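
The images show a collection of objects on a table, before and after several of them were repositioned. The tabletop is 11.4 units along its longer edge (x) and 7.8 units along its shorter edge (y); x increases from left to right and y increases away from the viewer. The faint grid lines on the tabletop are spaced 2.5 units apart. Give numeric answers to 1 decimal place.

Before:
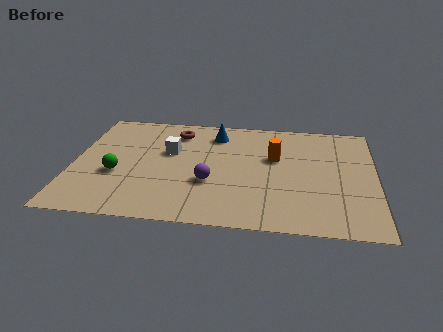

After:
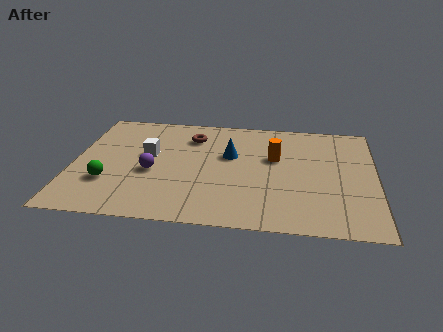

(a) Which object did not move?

the orange cylinder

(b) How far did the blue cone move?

1.6

From (5.3, 6.3) to (5.9, 4.8), the blue cone covered √(0.6² + 1.5²) ≈ 1.6 units.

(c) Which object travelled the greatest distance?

the purple sphere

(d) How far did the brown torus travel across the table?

0.7

The brown torus was near (3.8, 6.3) before and (4.4, 6.0) after, so it travelled √(0.6² + 0.3²) ≈ 0.7 units.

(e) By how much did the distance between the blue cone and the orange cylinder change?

-1.0

Before: roughly 2.7 units apart; after: 1.7. That's 1.0 units closer together.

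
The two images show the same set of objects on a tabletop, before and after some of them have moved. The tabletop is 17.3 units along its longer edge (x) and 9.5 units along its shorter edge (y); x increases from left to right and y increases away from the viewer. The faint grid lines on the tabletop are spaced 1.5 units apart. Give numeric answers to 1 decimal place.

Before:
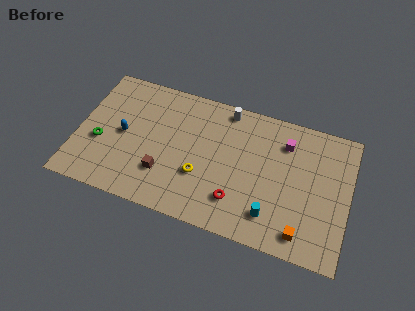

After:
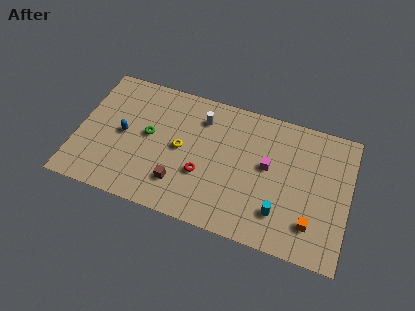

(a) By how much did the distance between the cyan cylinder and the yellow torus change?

+2.2

They were about 4.8 units apart before and 7.0 after — 2.2 units further apart.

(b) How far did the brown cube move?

1.1

From (5.7, 2.7) to (6.7, 2.3), the brown cube covered √(1.0² + 0.4²) ≈ 1.1 units.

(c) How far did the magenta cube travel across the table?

2.2

The magenta cube moved from about (13.1, 7.3) to (12.1, 5.3), a distance of √(1.0² + 2.0²) ≈ 2.2.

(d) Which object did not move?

the blue capsule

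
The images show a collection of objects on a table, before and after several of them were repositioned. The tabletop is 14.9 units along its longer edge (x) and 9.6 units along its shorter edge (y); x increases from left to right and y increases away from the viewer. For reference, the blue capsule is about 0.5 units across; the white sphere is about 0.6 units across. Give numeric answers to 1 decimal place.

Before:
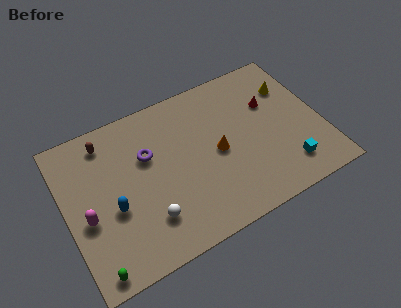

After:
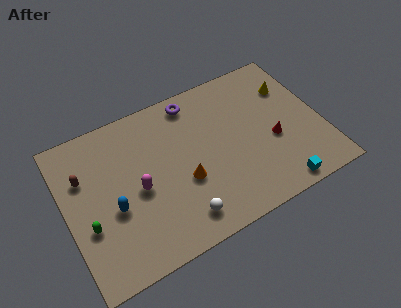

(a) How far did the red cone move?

2.4

The red cone moved from about (12.2, 6.3) to (12.0, 3.9), a distance of √(0.2² + 2.4²) ≈ 2.4.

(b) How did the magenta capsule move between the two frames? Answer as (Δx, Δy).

(3.0, 0.4)

The magenta capsule was at about (1.1, 4.0) and moved to about (4.1, 4.4).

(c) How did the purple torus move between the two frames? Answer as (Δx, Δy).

(3.0, 2.2)

The purple torus started near (4.9, 6.2) and ended near (7.9, 8.4).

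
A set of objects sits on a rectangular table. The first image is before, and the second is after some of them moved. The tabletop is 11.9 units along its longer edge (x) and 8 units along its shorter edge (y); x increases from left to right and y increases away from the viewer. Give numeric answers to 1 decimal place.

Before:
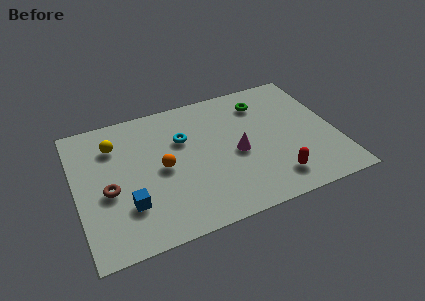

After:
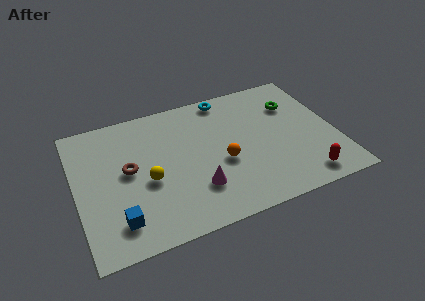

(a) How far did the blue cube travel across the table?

0.9

The blue cube moved from about (2.2, 2.3) to (1.7, 1.6), a distance of √(0.5² + 0.7²) ≈ 0.9.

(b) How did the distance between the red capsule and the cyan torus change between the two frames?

+1.4

Before: roughly 5.4 units apart; after: 6.8. That's 1.4 units further apart.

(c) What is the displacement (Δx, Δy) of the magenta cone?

(-2.0, -1.4)

The magenta cone started near (7.3, 3.6) and ended near (5.3, 2.2).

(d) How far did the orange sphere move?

2.8

The orange sphere moved from about (3.9, 3.9) to (6.6, 3.3), a distance of √(2.7² + 0.6²) ≈ 2.8.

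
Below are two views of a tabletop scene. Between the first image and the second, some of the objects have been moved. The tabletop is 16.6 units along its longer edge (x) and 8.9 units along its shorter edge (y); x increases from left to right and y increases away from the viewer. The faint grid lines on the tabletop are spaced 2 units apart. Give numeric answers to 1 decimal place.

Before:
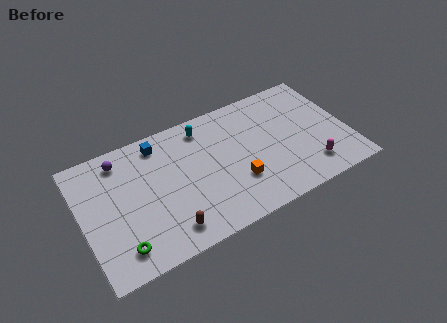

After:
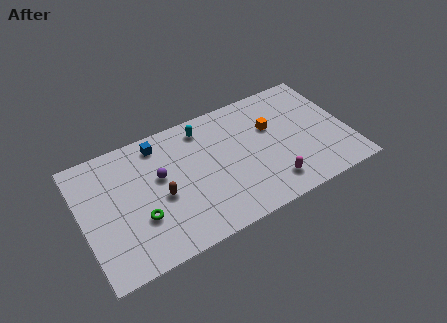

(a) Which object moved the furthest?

the orange cube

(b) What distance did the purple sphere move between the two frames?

3.1

The purple sphere moved from about (2.7, 7.5) to (4.9, 5.3), a distance of √(2.2² + 2.2²) ≈ 3.1.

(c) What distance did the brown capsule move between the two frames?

2.4

The brown capsule was near (4.9, 1.5) before and (4.8, 3.9) after, so it travelled √(0.1² + 2.4²) ≈ 2.4 units.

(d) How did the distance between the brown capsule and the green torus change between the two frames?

-1.2

The distance was about 2.9 in the first image and 1.7 in the second, so they moved 1.2 units closer together.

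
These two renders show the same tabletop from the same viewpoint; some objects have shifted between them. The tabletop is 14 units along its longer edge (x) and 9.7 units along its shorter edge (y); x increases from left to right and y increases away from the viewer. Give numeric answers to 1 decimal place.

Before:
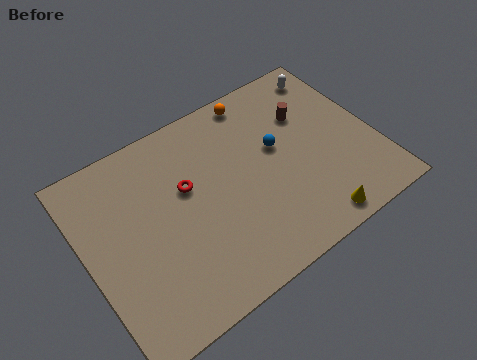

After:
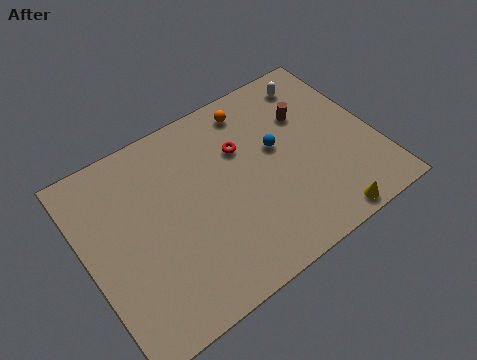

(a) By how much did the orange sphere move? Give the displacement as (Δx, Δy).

(-0.3, -0.4)

The orange sphere started near (9.0, 8.7) and ended near (8.7, 8.3).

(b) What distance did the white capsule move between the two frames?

0.8

The white capsule moved from about (12.7, 8.3) to (11.9, 8.2), a distance of √(0.8² + 0.1²) ≈ 0.8.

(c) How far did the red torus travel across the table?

2.9

The red torus was near (5.0, 5.9) before and (7.8, 6.5) after, so it travelled √(2.8² + 0.6²) ≈ 2.9 units.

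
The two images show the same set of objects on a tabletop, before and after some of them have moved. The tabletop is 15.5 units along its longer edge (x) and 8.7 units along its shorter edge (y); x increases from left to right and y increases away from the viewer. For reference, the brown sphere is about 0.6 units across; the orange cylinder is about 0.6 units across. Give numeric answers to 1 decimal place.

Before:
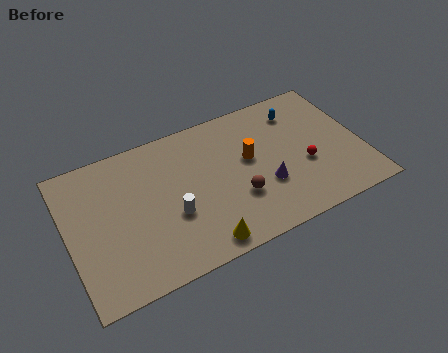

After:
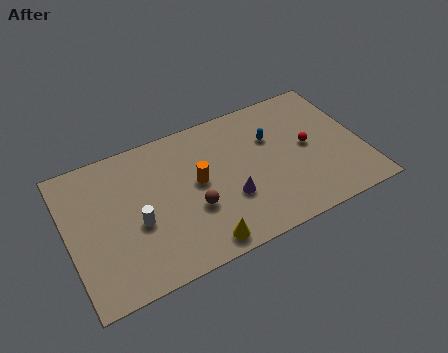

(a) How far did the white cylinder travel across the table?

1.8

The white cylinder was near (5.3, 3.3) before and (3.5, 3.6) after, so it travelled √(1.8² + 0.3²) ≈ 1.8 units.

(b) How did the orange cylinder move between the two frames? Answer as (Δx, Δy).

(-2.8, -0.3)

The orange cylinder started near (9.6, 5.0) and ended near (6.8, 4.7).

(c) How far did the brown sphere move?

2.3

The brown sphere moved from about (8.7, 2.9) to (6.4, 3.2), a distance of √(2.3² + 0.3²) ≈ 2.3.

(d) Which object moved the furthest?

the orange cylinder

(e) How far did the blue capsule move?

1.9

The blue capsule was near (12.5, 6.9) before and (10.9, 5.8) after, so it travelled √(1.6² + 1.1²) ≈ 1.9 units.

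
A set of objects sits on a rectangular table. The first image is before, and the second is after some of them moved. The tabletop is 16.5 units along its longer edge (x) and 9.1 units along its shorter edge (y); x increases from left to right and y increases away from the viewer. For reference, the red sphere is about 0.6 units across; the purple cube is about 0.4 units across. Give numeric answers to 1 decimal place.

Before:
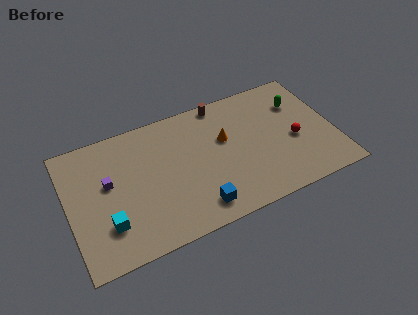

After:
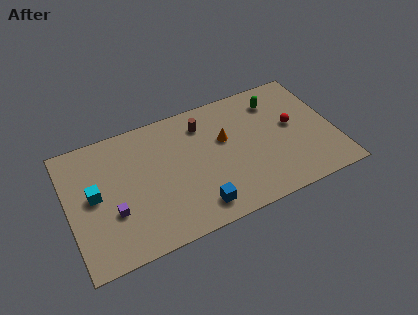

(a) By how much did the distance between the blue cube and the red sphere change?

+0.5

The distance was about 6.8 in the first image and 7.3 in the second, so they moved 0.5 units further apart.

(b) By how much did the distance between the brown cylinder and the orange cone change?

-0.7

The distance was about 2.7 in the first image and 2.0 in the second, so they moved 0.7 units closer together.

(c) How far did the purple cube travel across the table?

2.1

The purple cube moved from about (2.5, 5.3) to (2.6, 3.2), a distance of √(0.1² + 2.1²) ≈ 2.1.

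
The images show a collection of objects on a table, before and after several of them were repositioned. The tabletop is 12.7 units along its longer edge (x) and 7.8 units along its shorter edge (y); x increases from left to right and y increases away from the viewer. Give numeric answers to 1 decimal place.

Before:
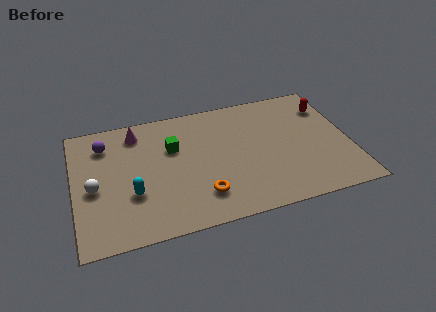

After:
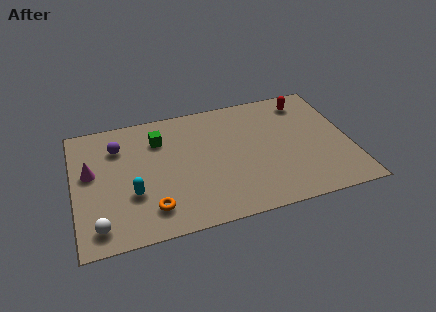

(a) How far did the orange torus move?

2.3

From (5.7, 1.8) to (3.4, 1.6), the orange torus covered √(2.3² + 0.2²) ≈ 2.3 units.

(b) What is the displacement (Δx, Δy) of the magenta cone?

(-2.2, -2.0)

The magenta cone was at about (3.0, 6.5) and moved to about (0.8, 4.5).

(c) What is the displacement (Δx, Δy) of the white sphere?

(0.1, -2.3)

The white sphere started near (0.9, 3.5) and ended near (1.0, 1.2).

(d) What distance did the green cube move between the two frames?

0.9

The green cube was near (4.6, 5.1) before and (4.0, 5.8) after, so it travelled √(0.6² + 0.7²) ≈ 0.9 units.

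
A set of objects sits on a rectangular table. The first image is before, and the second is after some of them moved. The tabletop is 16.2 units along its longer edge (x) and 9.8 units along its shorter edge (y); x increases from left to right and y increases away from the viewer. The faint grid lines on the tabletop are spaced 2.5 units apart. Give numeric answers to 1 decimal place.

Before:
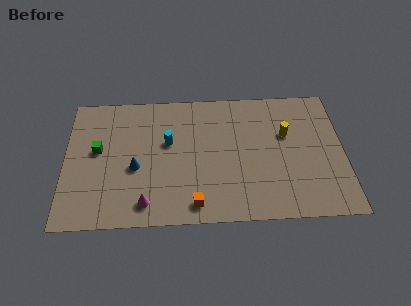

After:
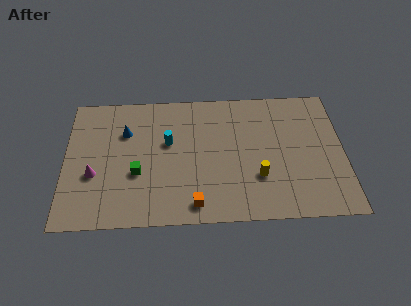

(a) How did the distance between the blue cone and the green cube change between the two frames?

+0.6

They were about 2.6 units apart before and 3.2 after — 0.6 units further apart.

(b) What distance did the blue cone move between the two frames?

2.8

The blue cone was near (4.1, 4.1) before and (3.5, 6.8) after, so it travelled √(0.6² + 2.7²) ≈ 2.8 units.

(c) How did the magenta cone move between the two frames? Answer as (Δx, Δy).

(-3.0, 2.2)

The magenta cone was at about (4.7, 1.5) and moved to about (1.7, 3.7).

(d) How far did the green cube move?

2.9

From (1.9, 5.5) to (4.2, 3.7), the green cube covered √(2.3² + 1.8²) ≈ 2.9 units.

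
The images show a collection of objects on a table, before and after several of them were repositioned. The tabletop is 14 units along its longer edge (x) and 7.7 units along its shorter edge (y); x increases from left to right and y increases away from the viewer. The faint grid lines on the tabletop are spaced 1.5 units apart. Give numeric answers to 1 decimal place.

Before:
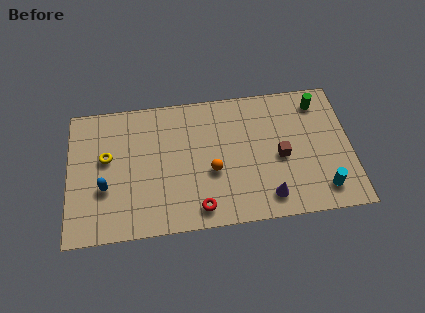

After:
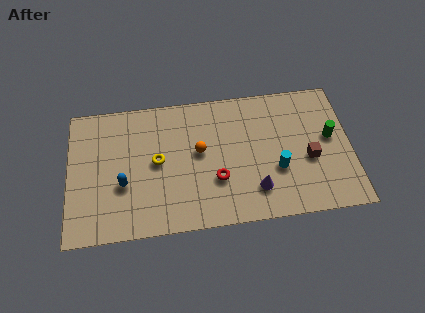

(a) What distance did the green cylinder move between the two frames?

2.2

The green cylinder moved from about (12.5, 6.4) to (13.0, 4.3), a distance of √(0.5² + 2.1²) ≈ 2.2.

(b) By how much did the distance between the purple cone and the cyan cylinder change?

-1.2

The distance was about 2.7 in the first image and 1.5 in the second, so they moved 1.2 units closer together.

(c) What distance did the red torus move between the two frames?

1.7

The red torus moved from about (6.4, 1.1) to (7.3, 2.6), a distance of √(0.9² + 1.5²) ≈ 1.7.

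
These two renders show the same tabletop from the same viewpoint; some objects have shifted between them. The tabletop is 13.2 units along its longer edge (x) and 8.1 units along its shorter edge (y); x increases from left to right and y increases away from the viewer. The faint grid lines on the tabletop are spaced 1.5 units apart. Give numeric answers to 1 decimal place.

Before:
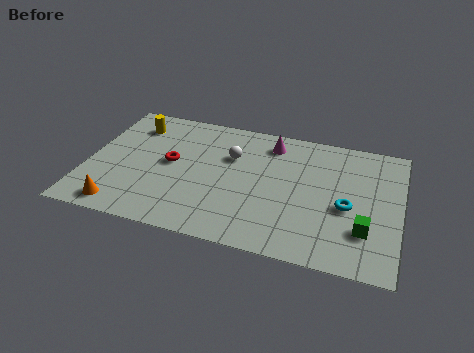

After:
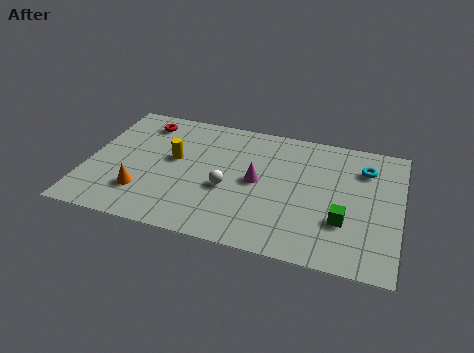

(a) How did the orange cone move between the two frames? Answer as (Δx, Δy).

(0.8, 1.1)

The orange cone started near (1.7, 1.0) and ended near (2.5, 2.1).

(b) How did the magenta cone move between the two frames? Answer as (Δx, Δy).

(-0.4, -2.6)

The magenta cone started near (7.6, 6.7) and ended near (7.2, 4.1).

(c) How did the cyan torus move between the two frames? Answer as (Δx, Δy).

(0.6, 2.6)

The cyan torus started near (11.0, 3.5) and ended near (11.6, 6.1).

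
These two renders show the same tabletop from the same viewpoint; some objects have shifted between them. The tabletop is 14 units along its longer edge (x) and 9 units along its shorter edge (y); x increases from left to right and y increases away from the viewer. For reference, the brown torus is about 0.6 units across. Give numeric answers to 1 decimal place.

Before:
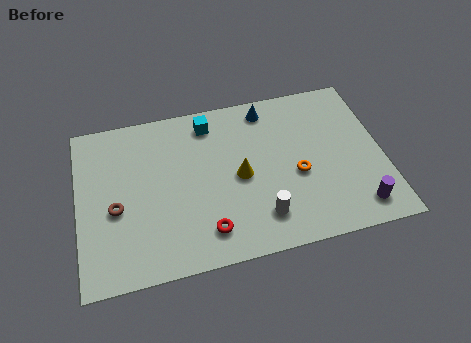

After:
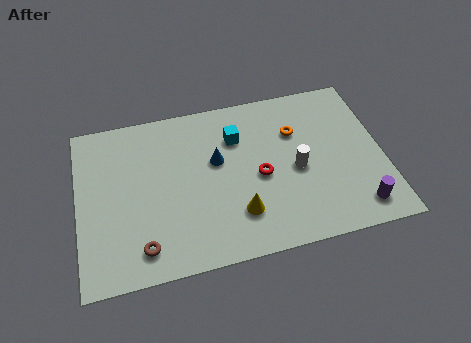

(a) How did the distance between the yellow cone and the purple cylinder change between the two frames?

-0.5

The distance was about 6.0 in the first image and 5.5 in the second, so they moved 0.5 units closer together.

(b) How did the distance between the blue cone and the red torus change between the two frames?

-4.6

Before: roughly 6.9 units apart; after: 2.3. That's 4.6 units closer together.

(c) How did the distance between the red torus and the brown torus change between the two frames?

+1.6

The distance was about 4.5 in the first image and 6.1 in the second, so they moved 1.6 units further apart.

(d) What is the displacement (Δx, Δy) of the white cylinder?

(1.8, 2.2)

The white cylinder was at about (8.2, 1.9) and moved to about (10.0, 4.1).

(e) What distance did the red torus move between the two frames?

3.5

The red torus moved from about (5.7, 1.7) to (8.3, 4.1), a distance of √(2.6² + 2.4²) ≈ 3.5.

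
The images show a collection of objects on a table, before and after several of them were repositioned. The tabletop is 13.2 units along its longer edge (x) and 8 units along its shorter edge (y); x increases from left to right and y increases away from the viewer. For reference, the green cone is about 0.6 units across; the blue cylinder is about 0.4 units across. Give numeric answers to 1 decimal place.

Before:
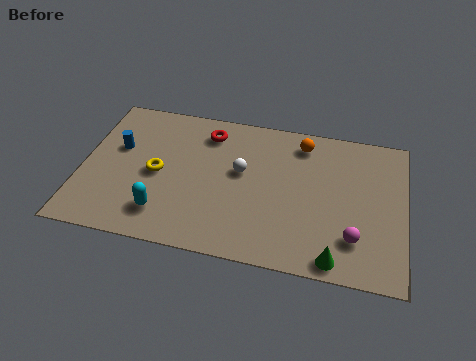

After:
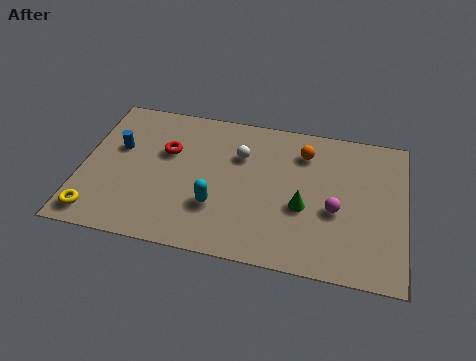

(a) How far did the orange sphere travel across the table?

0.5

The orange sphere moved from about (8.9, 6.7) to (9.0, 6.2), a distance of √(0.1² + 0.5²) ≈ 0.5.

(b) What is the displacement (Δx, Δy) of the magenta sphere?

(-0.8, 1.3)

From the two frames, the magenta sphere sits at roughly (11.2, 2.0) before and (10.4, 3.3) after.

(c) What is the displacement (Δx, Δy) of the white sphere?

(-0.1, 0.9)

The white sphere was at about (6.5, 4.6) and moved to about (6.4, 5.5).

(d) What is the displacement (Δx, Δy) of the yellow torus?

(-2.3, -2.7)

From the two frames, the yellow torus sits at roughly (3.1, 3.8) before and (0.8, 1.1) after.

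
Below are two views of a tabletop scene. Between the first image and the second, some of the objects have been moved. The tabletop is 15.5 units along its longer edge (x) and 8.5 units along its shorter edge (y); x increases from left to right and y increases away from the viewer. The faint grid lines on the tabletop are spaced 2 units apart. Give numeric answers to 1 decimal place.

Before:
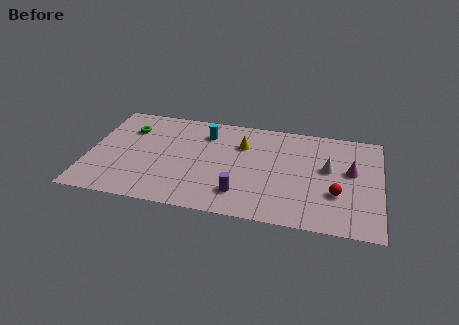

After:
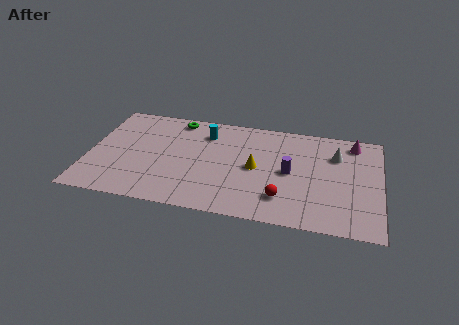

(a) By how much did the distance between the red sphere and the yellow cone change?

-3.3

Before: roughly 6.0 units apart; after: 2.7. That's 3.3 units closer together.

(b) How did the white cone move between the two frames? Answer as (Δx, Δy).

(0.4, 1.2)

From the two frames, the white cone sits at roughly (12.7, 4.9) before and (13.1, 6.1) after.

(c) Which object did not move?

the cyan cylinder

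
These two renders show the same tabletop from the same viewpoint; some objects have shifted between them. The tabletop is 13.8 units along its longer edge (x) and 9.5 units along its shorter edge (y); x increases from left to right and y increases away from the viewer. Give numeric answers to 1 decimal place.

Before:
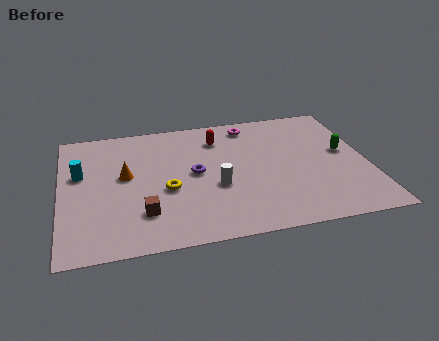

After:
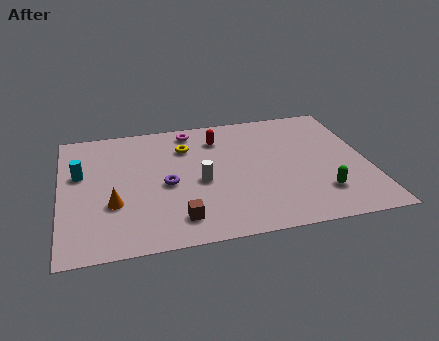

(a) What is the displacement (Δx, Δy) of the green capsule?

(-1.3, -2.9)

The green capsule started near (12.8, 5.2) and ended near (11.5, 2.3).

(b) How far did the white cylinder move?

0.9

The white cylinder moved from about (6.9, 3.7) to (6.2, 4.2), a distance of √(0.7² + 0.5²) ≈ 0.9.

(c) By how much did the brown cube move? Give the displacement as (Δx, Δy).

(1.5, -0.7)

The brown cube started near (3.6, 2.4) and ended near (5.1, 1.7).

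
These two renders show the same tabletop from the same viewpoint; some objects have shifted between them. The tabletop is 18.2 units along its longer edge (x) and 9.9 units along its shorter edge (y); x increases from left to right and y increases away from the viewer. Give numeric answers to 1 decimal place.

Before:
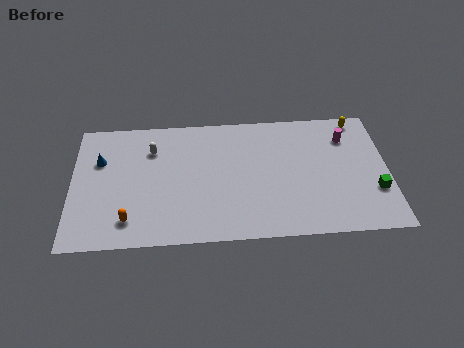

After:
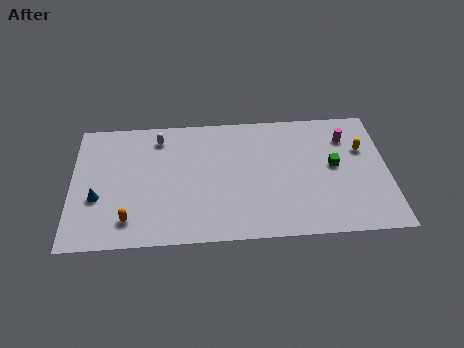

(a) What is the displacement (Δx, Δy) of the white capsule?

(0.4, 0.9)

From the two frames, the white capsule sits at roughly (4.6, 7.3) before and (5.0, 8.2) after.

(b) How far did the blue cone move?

2.9

The blue cone moved from about (1.6, 6.6) to (1.5, 3.7), a distance of √(0.1² + 2.9²) ≈ 2.9.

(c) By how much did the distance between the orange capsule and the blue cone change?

-2.5

They were about 5.0 units apart before and 2.5 after — 2.5 units closer together.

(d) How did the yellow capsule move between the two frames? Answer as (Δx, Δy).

(0.2, -2.4)

From the two frames, the yellow capsule sits at roughly (16.6, 8.9) before and (16.8, 6.5) after.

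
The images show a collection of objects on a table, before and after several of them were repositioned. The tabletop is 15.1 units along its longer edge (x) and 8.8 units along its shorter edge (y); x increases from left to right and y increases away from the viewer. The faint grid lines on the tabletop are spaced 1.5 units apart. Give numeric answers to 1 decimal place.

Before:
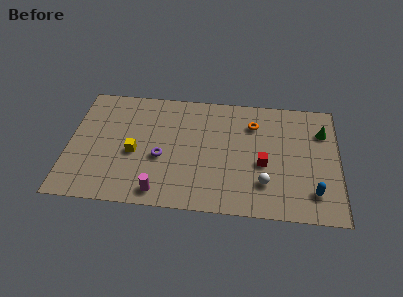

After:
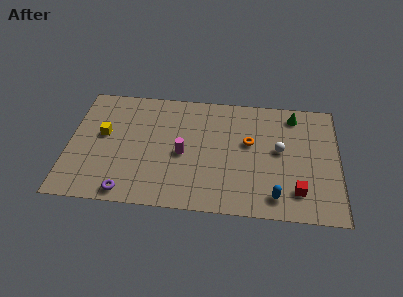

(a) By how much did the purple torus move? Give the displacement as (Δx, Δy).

(-1.8, -2.7)

The purple torus was at about (5.2, 3.6) and moved to about (3.4, 0.9).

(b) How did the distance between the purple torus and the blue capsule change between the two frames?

-0.5

They were about 8.7 units apart before and 8.2 after — 0.5 units closer together.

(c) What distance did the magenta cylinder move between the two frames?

3.1

From (5.2, 1.1) to (6.4, 4.0), the magenta cylinder covered √(1.2² + 2.9²) ≈ 3.1 units.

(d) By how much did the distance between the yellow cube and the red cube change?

+4.1

They were about 7.2 units apart before and 11.3 after — 4.1 units further apart.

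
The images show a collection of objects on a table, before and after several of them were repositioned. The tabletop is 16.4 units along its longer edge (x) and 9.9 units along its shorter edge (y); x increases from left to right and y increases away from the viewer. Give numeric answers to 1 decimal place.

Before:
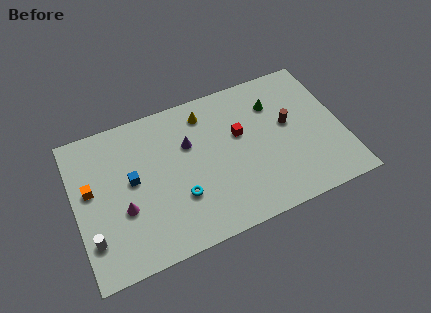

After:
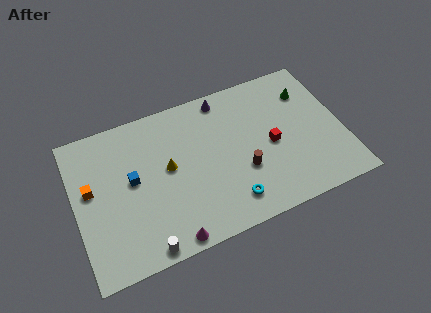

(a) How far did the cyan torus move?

3.2

From (6.2, 3.2) to (9.1, 1.8), the cyan torus covered √(2.9² + 1.4²) ≈ 3.2 units.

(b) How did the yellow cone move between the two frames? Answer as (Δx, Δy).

(-2.6, -2.8)

The yellow cone was at about (8.3, 8.2) and moved to about (5.7, 5.4).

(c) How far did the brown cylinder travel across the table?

3.7

The brown cylinder moved from about (13.2, 5.6) to (10.1, 3.5), a distance of √(3.1² + 2.1²) ≈ 3.7.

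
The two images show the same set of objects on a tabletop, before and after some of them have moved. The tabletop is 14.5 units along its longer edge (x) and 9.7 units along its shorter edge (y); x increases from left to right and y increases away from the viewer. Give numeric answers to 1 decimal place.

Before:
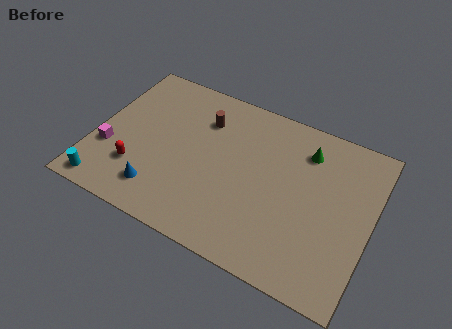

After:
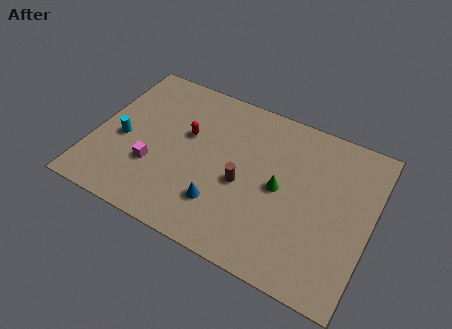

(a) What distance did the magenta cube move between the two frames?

2.4

The magenta cube moved from about (0.9, 3.3) to (3.3, 3.2), a distance of √(2.4² + 0.1²) ≈ 2.4.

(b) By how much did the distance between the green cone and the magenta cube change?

-4.1

They were about 10.8 units apart before and 6.7 after — 4.1 units closer together.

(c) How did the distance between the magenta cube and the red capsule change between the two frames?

+1.3

Before: roughly 1.7 units apart; after: 3.0. That's 1.3 units further apart.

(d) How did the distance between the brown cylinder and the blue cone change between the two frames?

-3.6

The distance was about 5.5 in the first image and 1.9 in the second, so they moved 3.6 units closer together.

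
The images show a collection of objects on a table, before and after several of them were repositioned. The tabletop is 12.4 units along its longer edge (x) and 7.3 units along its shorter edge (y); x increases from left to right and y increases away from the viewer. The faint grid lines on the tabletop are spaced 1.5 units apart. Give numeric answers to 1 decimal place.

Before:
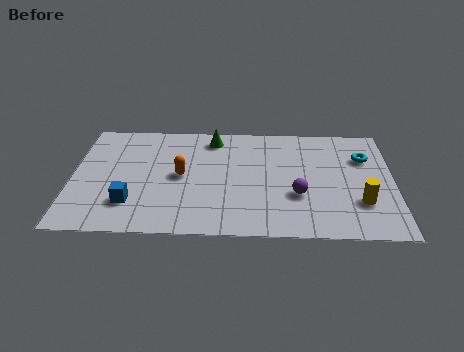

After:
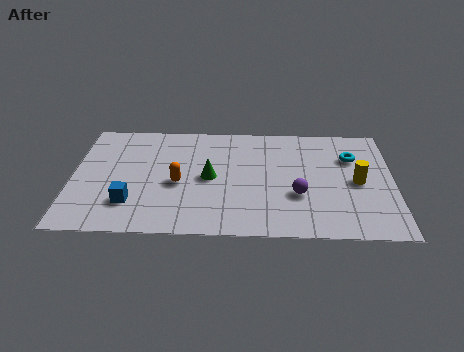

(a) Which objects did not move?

the blue cube and the purple sphere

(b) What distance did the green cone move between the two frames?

2.6

The green cone was near (5.4, 6.2) before and (5.3, 3.6) after, so it travelled √(0.1² + 2.6²) ≈ 2.6 units.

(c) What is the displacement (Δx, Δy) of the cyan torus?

(-0.5, 0.0)

The cyan torus started near (11.3, 5.1) and ended near (10.8, 5.1).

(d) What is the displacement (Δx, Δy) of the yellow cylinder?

(-0.1, 1.3)

The yellow cylinder was at about (11.1, 2.2) and moved to about (11.0, 3.5).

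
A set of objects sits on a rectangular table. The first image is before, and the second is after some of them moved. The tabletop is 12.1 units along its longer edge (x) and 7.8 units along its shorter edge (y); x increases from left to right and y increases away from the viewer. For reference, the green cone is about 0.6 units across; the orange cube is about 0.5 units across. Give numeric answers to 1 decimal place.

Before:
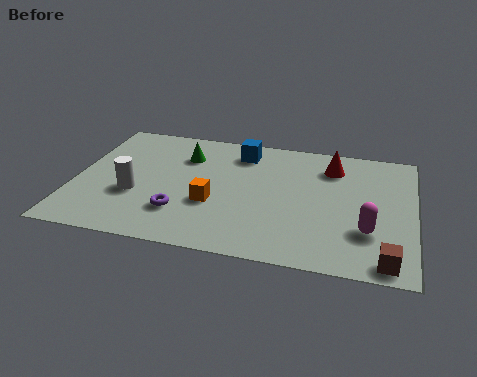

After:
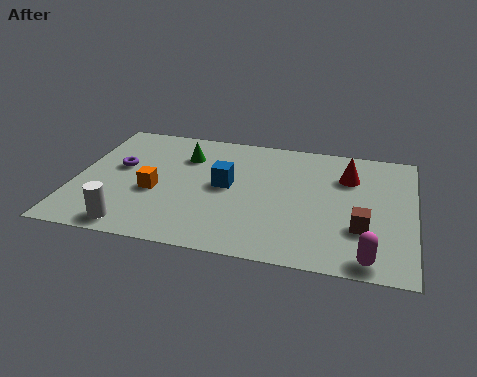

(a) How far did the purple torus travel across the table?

3.4

The purple torus moved from about (3.9, 2.1) to (1.5, 4.5), a distance of √(2.4² + 2.4²) ≈ 3.4.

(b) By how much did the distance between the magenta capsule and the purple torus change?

+3.2

Before: roughly 6.6 units apart; after: 9.8. That's 3.2 units further apart.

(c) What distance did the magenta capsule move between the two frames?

1.6

The magenta capsule moved from about (10.5, 2.4) to (10.6, 0.8), a distance of √(0.1² + 1.6²) ≈ 1.6.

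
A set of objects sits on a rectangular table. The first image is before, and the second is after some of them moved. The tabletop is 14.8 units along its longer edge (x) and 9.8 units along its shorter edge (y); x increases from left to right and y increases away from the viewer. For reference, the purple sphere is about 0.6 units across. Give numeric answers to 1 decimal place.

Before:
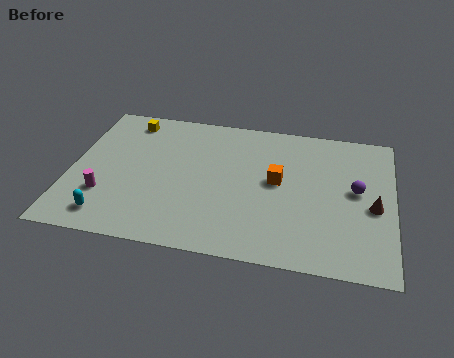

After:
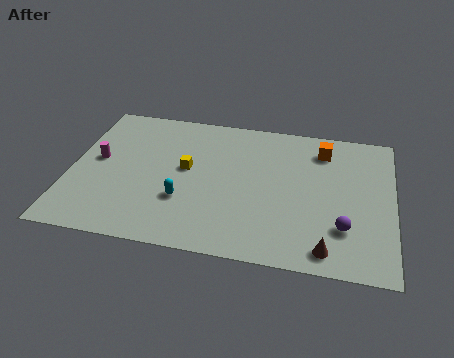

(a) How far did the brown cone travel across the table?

3.7

The brown cone was near (13.9, 4.3) before and (11.9, 1.2) after, so it travelled √(2.0² + 3.1²) ≈ 3.7 units.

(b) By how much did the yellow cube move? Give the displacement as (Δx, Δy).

(2.9, -3.0)

From the two frames, the yellow cube sits at roughly (2.4, 8.4) before and (5.3, 5.4) after.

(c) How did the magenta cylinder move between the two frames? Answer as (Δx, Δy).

(-0.5, 2.4)

The magenta cylinder was at about (1.7, 2.9) and moved to about (1.2, 5.3).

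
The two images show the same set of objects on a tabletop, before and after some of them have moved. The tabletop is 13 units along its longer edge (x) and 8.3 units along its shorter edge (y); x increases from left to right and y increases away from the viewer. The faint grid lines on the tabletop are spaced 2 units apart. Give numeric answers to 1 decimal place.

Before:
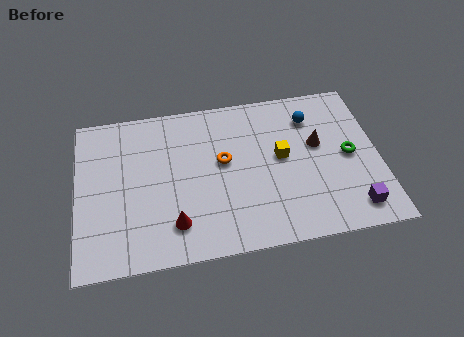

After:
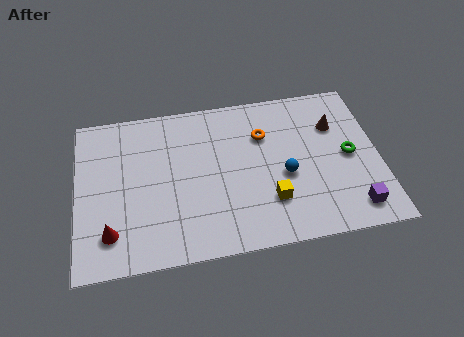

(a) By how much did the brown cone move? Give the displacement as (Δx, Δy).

(0.8, 0.9)

From the two frames, the brown cone sits at roughly (10.4, 4.9) before and (11.2, 5.8) after.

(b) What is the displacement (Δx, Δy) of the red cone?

(-2.7, 0.0)

The red cone was at about (4.1, 1.8) and moved to about (1.4, 1.8).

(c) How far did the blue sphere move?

3.2

The blue sphere was near (10.2, 6.4) before and (8.9, 3.5) after, so it travelled √(1.3² + 2.9²) ≈ 3.2 units.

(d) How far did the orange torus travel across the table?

2.1

From (6.3, 4.7) to (8.1, 5.8), the orange torus covered √(1.8² + 1.1²) ≈ 2.1 units.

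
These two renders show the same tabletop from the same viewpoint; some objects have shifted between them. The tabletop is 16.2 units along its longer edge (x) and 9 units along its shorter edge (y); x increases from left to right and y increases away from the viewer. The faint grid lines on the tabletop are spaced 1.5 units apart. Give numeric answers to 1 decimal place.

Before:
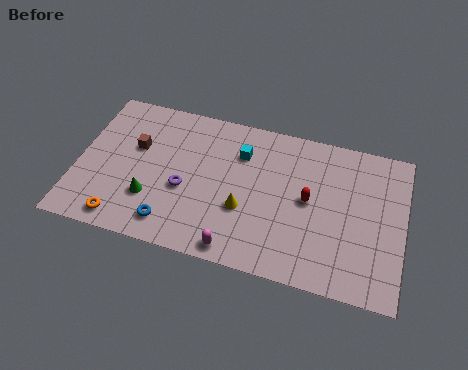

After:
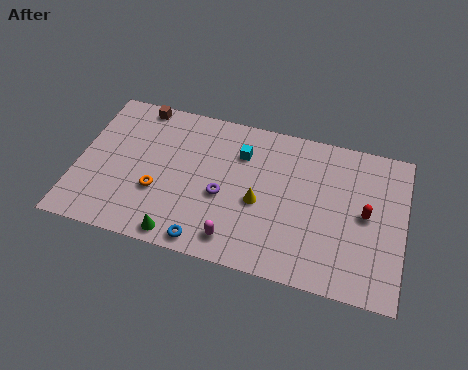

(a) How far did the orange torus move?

2.6

The orange torus was near (2.5, 1.1) before and (4.1, 3.2) after, so it travelled √(1.6² + 2.1²) ≈ 2.6 units.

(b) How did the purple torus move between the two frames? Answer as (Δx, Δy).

(1.9, 0.1)

The purple torus was at about (5.4, 3.7) and moved to about (7.3, 3.8).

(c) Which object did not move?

the cyan cube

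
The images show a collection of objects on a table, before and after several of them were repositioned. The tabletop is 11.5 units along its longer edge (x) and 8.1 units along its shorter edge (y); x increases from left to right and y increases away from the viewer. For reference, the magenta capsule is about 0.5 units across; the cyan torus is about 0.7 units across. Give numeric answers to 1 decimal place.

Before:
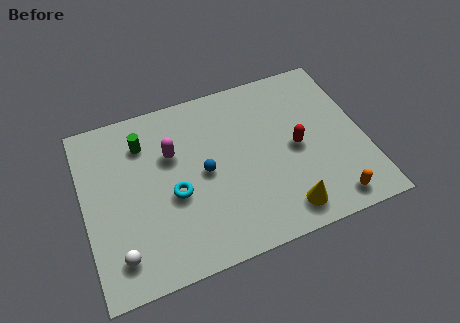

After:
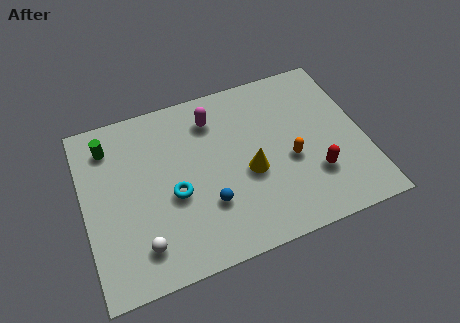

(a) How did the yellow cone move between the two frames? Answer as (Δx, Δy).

(-1.2, 2.2)

The yellow cone was at about (7.9, 1.2) and moved to about (6.7, 3.4).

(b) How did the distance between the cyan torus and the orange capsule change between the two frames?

-1.8

They were about 6.6 units apart before and 4.8 after — 1.8 units closer together.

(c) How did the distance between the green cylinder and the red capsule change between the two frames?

+2.6

They were about 6.5 units apart before and 9.1 after — 2.6 units further apart.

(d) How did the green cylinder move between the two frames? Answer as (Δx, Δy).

(-1.4, 0.3)

The green cylinder started near (2.6, 6.2) and ended near (1.2, 6.5).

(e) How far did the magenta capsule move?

2.1

The magenta capsule moved from about (3.7, 5.3) to (5.5, 6.4), a distance of √(1.8² + 1.1²) ≈ 2.1.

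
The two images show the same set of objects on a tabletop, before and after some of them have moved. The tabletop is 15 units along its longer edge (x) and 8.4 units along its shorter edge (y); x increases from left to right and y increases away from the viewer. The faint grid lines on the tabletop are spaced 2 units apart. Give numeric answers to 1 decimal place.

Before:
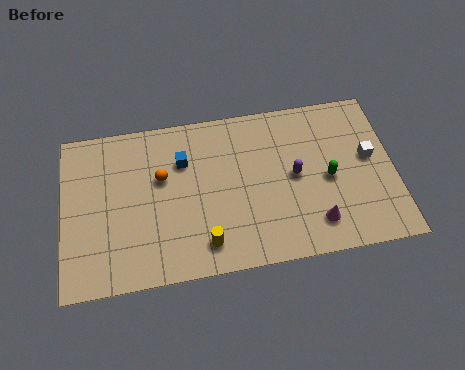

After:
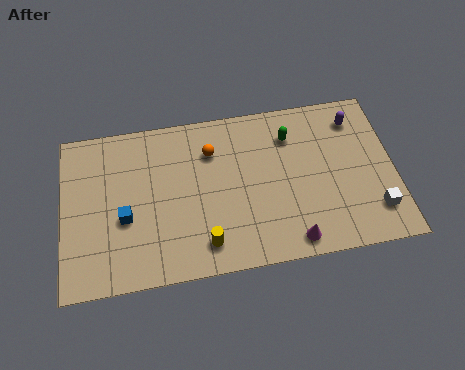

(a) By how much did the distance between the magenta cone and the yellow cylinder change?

-1.1

Before: roughly 5.0 units apart; after: 3.9. That's 1.1 units closer together.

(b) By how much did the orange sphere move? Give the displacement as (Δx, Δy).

(2.3, 1.0)

The orange sphere was at about (4.5, 5.2) and moved to about (6.8, 6.2).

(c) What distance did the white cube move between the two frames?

2.8

From (13.9, 4.7) to (14.0, 1.9), the white cube covered √(0.1² + 2.8²) ≈ 2.8 units.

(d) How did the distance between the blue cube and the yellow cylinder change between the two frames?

-0.5

They were about 4.5 units apart before and 4.0 after — 0.5 units closer together.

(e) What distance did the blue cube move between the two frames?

3.7

The blue cube moved from about (5.5, 5.9) to (2.8, 3.4), a distance of √(2.7² + 2.5²) ≈ 3.7.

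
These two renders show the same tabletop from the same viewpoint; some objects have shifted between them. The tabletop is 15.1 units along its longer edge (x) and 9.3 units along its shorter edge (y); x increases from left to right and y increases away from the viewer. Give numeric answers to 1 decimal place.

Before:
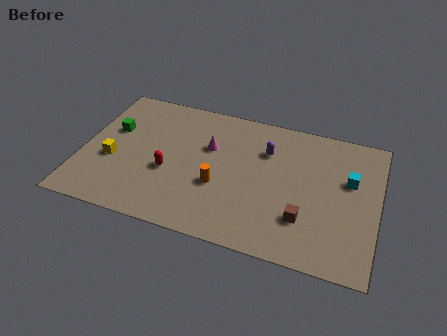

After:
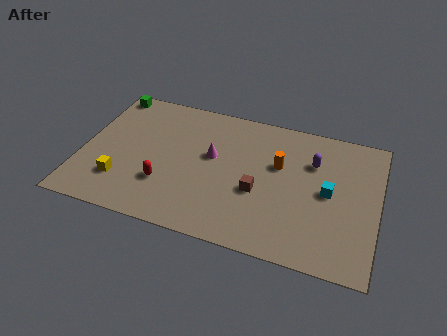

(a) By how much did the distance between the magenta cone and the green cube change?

+1.4

The distance was about 5.0 in the first image and 6.4 in the second, so they moved 1.4 units further apart.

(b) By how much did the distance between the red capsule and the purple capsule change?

+2.6

They were about 5.6 units apart before and 8.2 after — 2.6 units further apart.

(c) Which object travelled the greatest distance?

the orange cylinder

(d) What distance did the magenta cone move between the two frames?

0.6

The magenta cone moved from about (6.4, 6.0) to (6.6, 5.4), a distance of √(0.2² + 0.6²) ≈ 0.6.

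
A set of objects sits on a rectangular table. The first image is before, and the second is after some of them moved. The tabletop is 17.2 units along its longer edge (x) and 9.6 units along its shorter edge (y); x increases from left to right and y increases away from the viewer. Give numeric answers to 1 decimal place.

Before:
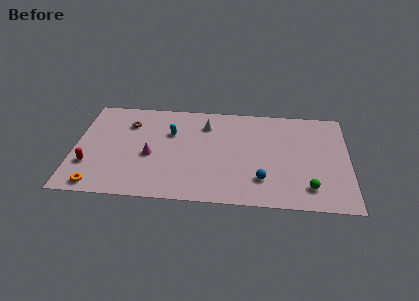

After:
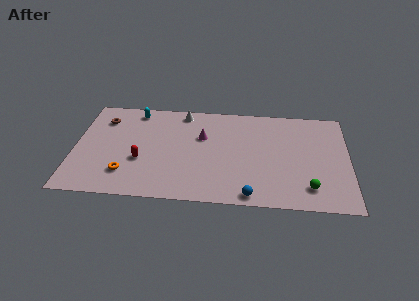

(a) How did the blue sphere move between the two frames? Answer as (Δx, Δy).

(-0.7, -1.5)

From the two frames, the blue sphere sits at roughly (11.8, 2.4) before and (11.1, 0.9) after.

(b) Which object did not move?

the green sphere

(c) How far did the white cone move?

1.9

The white cone was near (8.2, 7.4) before and (6.7, 8.5) after, so it travelled √(1.5² + 1.1²) ≈ 1.9 units.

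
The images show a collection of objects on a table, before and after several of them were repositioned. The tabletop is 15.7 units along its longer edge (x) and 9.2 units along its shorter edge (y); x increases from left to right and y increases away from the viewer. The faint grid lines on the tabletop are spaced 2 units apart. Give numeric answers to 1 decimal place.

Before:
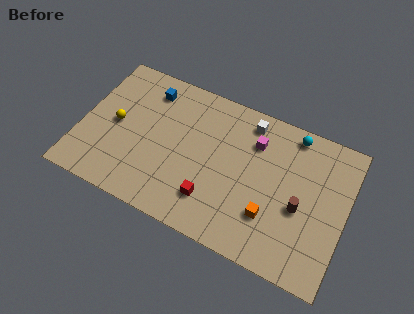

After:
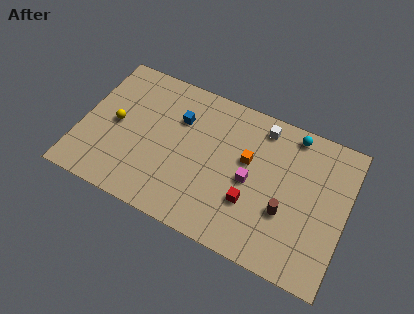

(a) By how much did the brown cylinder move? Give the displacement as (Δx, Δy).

(-0.8, -0.6)

From the two frames, the brown cylinder sits at roughly (13.1, 3.9) before and (12.3, 3.3) after.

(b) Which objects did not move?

the cyan sphere and the yellow sphere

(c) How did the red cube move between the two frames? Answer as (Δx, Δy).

(2.2, 0.8)

The red cube started near (8.1, 2.2) and ended near (10.3, 3.0).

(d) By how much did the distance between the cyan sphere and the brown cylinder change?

+0.5

Before: roughly 4.4 units apart; after: 4.9. That's 0.5 units further apart.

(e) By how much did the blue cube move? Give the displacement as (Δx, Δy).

(2.0, -1.1)

The blue cube was at about (3.6, 7.5) and moved to about (5.6, 6.4).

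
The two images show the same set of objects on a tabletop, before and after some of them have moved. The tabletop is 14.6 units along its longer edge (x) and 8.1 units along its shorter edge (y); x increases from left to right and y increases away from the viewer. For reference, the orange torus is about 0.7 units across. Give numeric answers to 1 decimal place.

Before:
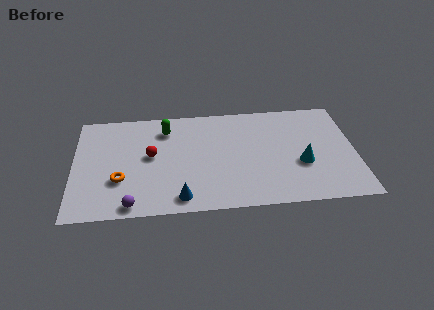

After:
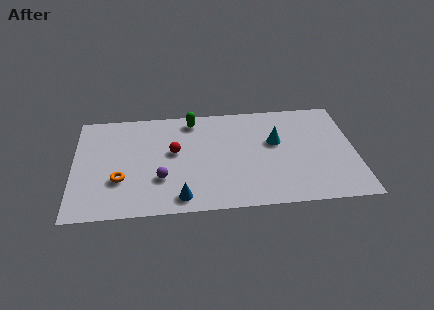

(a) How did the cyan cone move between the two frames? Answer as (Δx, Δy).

(-1.3, 1.8)

The cyan cone was at about (11.8, 3.1) and moved to about (10.5, 4.9).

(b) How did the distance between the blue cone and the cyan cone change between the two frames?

-0.3

They were about 6.6 units apart before and 6.3 after — 0.3 units closer together.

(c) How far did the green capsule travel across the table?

1.5

From (4.8, 6.4) to (6.2, 7.0), the green capsule covered √(1.4² + 0.6²) ≈ 1.5 units.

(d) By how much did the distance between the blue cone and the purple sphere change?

-0.7

They were about 2.5 units apart before and 1.8 after — 0.7 units closer together.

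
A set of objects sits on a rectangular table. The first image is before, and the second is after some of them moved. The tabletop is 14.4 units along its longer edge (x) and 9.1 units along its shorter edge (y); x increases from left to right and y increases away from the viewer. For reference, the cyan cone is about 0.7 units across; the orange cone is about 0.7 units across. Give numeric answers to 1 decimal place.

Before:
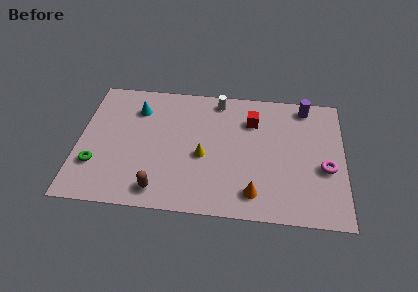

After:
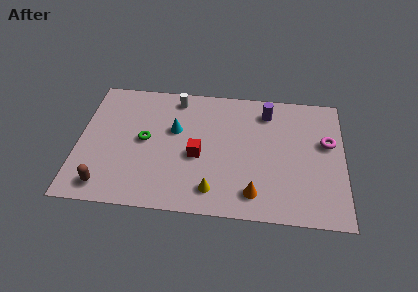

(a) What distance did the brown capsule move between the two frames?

2.9

The brown capsule was near (4.5, 1.3) before and (1.6, 1.3) after, so it travelled √(2.9² + 0.0²) ≈ 2.9 units.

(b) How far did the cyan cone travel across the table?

2.5

The cyan cone moved from about (3.1, 6.9) to (5.2, 5.6), a distance of √(2.1² + 1.3²) ≈ 2.5.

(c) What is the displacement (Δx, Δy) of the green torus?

(2.6, 2.0)

From the two frames, the green torus sits at roughly (1.0, 2.7) before and (3.6, 4.7) after.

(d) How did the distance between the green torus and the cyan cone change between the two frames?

-2.9

The distance was about 4.7 in the first image and 1.8 in the second, so they moved 2.9 units closer together.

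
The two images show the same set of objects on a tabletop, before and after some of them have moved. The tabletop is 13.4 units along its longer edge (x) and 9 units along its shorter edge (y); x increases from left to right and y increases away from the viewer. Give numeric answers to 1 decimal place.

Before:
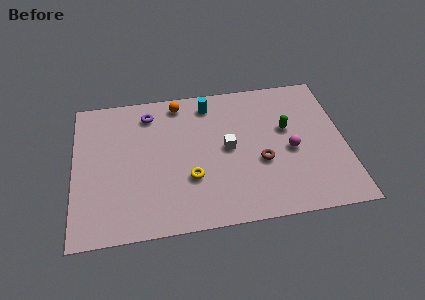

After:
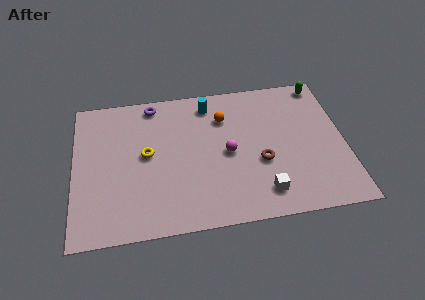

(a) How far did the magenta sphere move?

3.1

The magenta sphere moved from about (10.7, 4.0) to (7.6, 4.3), a distance of √(3.1² + 0.3²) ≈ 3.1.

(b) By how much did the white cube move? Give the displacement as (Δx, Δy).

(1.6, -3.0)

The white cube was at about (7.6, 4.6) and moved to about (9.2, 1.6).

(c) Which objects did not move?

the brown torus and the cyan cylinder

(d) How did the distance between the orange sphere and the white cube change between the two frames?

+1.3

The distance was about 4.0 in the first image and 5.3 in the second, so they moved 1.3 units further apart.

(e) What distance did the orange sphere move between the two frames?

2.6

From (5.3, 7.9) to (7.5, 6.6), the orange sphere covered √(2.2² + 1.3²) ≈ 2.6 units.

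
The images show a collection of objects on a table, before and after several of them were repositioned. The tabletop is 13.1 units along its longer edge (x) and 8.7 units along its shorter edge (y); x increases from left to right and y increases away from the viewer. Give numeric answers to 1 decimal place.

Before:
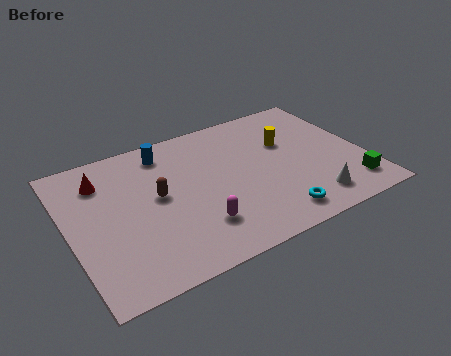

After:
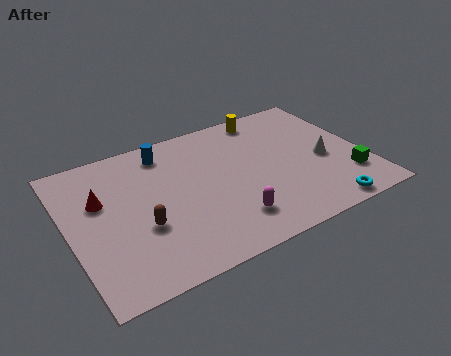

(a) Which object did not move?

the blue cylinder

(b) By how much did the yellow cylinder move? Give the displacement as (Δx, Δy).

(-0.6, 2.1)

From the two frames, the yellow cylinder sits at roughly (9.9, 5.6) before and (9.3, 7.7) after.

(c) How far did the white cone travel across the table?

2.5

From (10.3, 1.5) to (11.3, 3.8), the white cone covered √(1.0² + 2.3²) ≈ 2.5 units.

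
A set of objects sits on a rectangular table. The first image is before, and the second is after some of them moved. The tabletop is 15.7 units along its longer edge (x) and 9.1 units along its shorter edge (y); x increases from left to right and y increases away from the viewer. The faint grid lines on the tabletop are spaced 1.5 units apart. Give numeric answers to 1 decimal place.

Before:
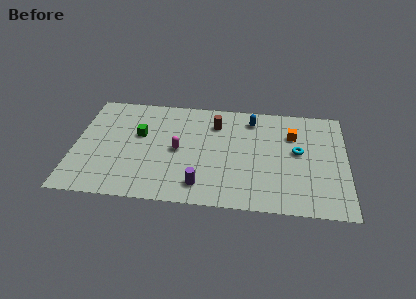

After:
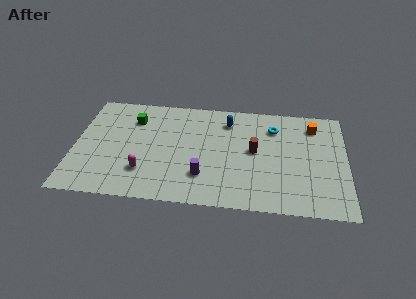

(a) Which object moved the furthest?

the brown cylinder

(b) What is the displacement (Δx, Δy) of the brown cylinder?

(2.3, -2.1)

The brown cylinder started near (8.1, 6.9) and ended near (10.4, 4.8).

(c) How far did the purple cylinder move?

0.8

The purple cylinder was near (7.4, 1.6) before and (7.5, 2.4) after, so it travelled √(0.1² + 0.8²) ≈ 0.8 units.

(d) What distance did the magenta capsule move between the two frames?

2.8

From (6.0, 4.4) to (4.1, 2.4), the magenta capsule covered √(1.9² + 2.0²) ≈ 2.8 units.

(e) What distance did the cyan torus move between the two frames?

2.4

The cyan torus was near (12.9, 5.0) before and (11.5, 6.9) after, so it travelled √(1.4² + 1.9²) ≈ 2.4 units.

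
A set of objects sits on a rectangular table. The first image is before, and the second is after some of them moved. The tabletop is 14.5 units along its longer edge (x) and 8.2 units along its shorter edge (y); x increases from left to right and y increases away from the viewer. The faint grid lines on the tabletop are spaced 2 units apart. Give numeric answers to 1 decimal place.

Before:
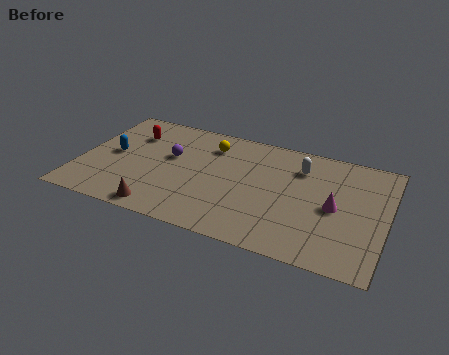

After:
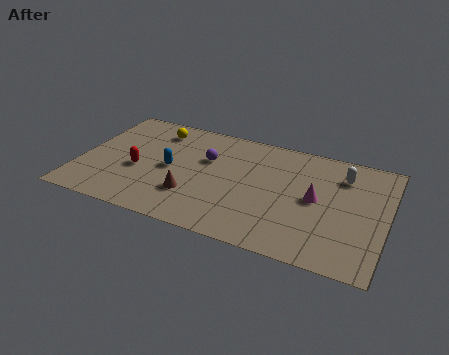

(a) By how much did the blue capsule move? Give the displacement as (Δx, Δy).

(2.8, -0.2)

From the two frames, the blue capsule sits at roughly (1.5, 4.2) before and (4.3, 4.0) after.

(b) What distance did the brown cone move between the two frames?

2.0

The brown cone moved from about (4.2, 0.9) to (5.5, 2.4), a distance of √(1.3² + 1.5²) ≈ 2.0.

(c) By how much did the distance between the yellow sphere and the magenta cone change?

+1.7

They were about 6.6 units apart before and 8.3 after — 1.7 units further apart.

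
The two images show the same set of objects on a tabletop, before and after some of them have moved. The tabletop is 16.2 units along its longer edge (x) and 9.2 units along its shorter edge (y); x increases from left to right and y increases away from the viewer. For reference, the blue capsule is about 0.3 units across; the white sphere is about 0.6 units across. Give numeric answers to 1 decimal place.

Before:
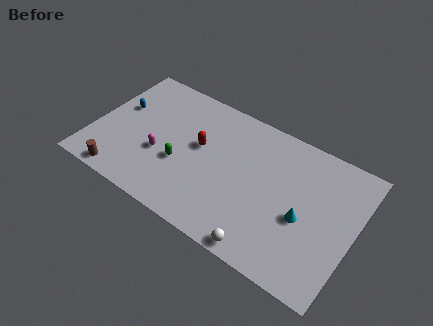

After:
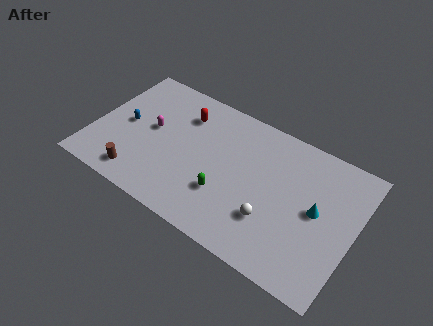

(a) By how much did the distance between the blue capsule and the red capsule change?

-1.1

The distance was about 5.2 in the first image and 4.1 in the second, so they moved 1.1 units closer together.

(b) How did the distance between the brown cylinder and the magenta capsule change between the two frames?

+0.3

Before: roughly 3.3 units apart; after: 3.6. That's 0.3 units further apart.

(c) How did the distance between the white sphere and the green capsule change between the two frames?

-3.4

Before: roughly 6.3 units apart; after: 2.9. That's 3.4 units closer together.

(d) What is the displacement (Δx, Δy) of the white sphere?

(0.1, 2.0)

The white sphere started near (11.3, 0.8) and ended near (11.4, 2.8).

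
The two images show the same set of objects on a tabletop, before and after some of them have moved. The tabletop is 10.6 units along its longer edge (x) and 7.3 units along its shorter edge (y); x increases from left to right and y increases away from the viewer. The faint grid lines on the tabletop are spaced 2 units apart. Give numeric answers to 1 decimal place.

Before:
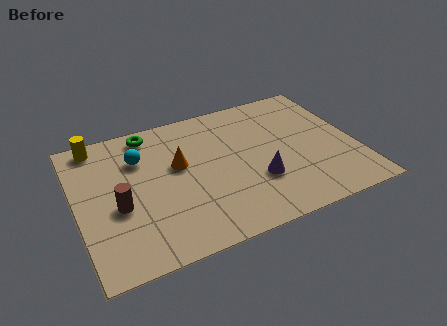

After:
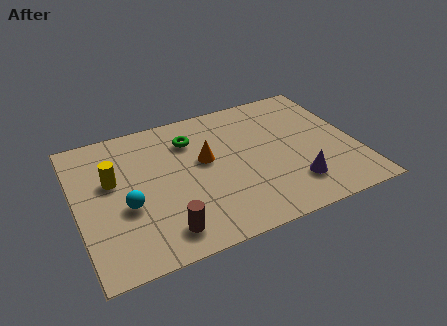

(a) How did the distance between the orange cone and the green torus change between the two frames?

-0.9

They were about 2.3 units apart before and 1.4 after — 0.9 units closer together.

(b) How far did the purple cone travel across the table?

1.5

From (6.7, 2.4) to (8.0, 1.7), the purple cone covered √(1.3² + 0.7²) ≈ 1.5 units.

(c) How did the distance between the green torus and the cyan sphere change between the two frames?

+2.4

The distance was about 1.3 in the first image and 3.7 in the second, so they moved 2.4 units further apart.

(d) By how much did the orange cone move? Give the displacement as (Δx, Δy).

(1.0, -0.1)

The orange cone started near (3.9, 4.3) and ended near (4.9, 4.2).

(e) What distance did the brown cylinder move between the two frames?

2.3

The brown cylinder was near (1.5, 3.0) before and (3.0, 1.2) after, so it travelled √(1.5² + 1.8²) ≈ 2.3 units.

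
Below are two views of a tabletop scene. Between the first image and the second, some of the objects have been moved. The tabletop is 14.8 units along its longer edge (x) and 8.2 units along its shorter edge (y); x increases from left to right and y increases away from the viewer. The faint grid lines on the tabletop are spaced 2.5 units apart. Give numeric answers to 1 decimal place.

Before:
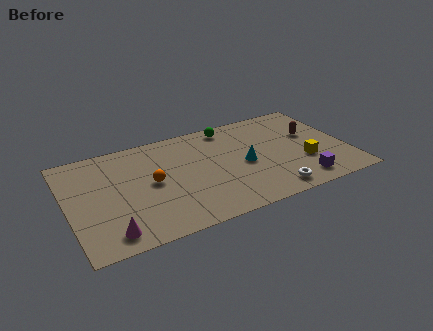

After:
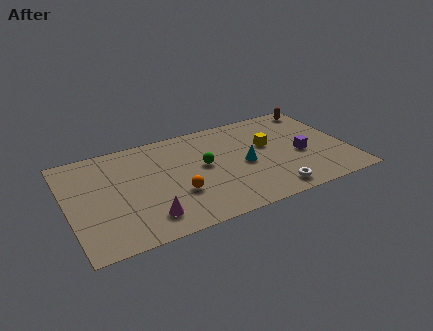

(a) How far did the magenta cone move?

2.0

The magenta cone was near (1.9, 1.2) before and (3.9, 1.6) after, so it travelled √(2.0² + 0.4²) ≈ 2.0 units.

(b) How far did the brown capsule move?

2.3

From (13.1, 5.0) to (13.8, 7.2), the brown capsule covered √(0.7² + 2.2²) ≈ 2.3 units.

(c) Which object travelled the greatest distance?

the green sphere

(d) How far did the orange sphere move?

1.8

The orange sphere moved from about (4.4, 4.2) to (5.6, 2.8), a distance of √(1.2² + 1.4²) ≈ 1.8.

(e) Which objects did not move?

the white torus and the cyan cone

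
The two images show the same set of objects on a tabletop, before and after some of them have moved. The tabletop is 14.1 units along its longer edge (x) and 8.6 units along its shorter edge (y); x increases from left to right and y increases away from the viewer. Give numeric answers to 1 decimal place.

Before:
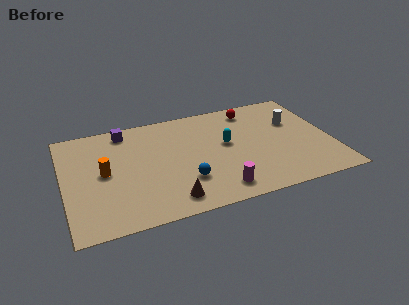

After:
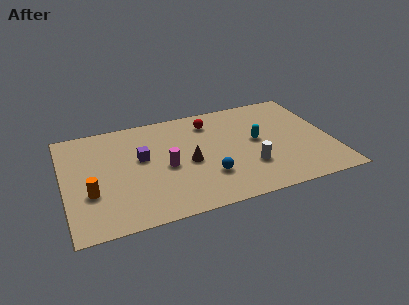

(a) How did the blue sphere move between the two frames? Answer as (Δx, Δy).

(1.2, 0.0)

The blue sphere started near (6.2, 2.5) and ended near (7.4, 2.5).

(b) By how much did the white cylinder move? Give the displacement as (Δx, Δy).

(-2.7, -3.0)

The white cylinder started near (12.3, 5.6) and ended near (9.6, 2.6).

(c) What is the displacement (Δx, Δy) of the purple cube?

(0.7, -2.5)

The purple cube started near (3.4, 7.5) and ended near (4.1, 5.0).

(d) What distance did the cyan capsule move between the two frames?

1.6

The cyan capsule moved from about (8.6, 4.8) to (10.2, 4.6), a distance of √(1.6² + 0.2²) ≈ 1.6.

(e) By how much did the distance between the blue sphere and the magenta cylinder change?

+0.5

They were about 2.0 units apart before and 2.5 after — 0.5 units further apart.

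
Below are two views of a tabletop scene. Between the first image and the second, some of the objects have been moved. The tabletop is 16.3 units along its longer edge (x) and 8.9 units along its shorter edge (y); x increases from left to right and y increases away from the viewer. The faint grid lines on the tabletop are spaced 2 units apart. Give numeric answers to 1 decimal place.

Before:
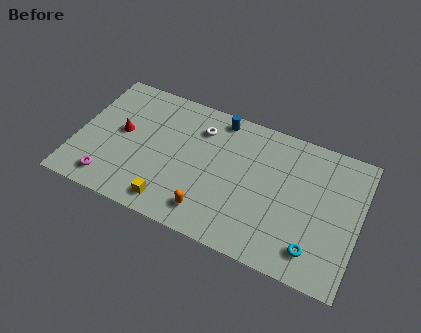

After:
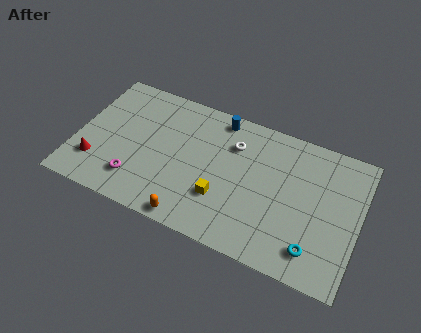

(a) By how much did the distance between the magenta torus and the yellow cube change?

+1.4

They were about 3.6 units apart before and 5.0 after — 1.4 units further apart.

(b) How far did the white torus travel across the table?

2.0

From (6.9, 6.8) to (8.9, 6.5), the white torus covered √(2.0² + 0.3²) ≈ 2.0 units.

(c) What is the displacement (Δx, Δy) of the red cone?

(-1.2, -2.5)

The red cone started near (2.5, 4.8) and ended near (1.3, 2.3).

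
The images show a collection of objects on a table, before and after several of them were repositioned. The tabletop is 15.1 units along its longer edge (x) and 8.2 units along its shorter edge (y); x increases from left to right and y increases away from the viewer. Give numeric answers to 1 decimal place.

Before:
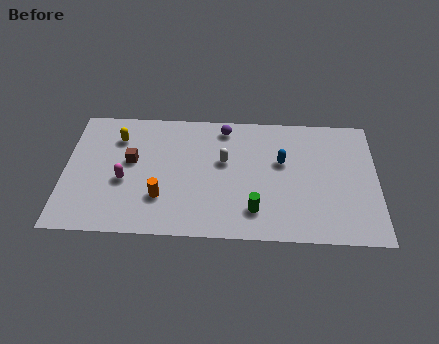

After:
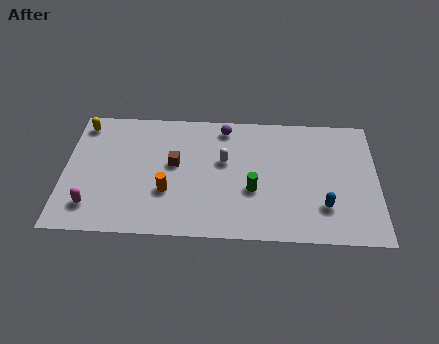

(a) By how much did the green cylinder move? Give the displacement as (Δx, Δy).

(-0.1, 1.3)

The green cylinder was at about (9.2, 1.8) and moved to about (9.1, 3.1).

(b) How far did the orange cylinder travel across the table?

0.5

The orange cylinder moved from about (4.7, 2.4) to (5.0, 2.8), a distance of √(0.3² + 0.4²) ≈ 0.5.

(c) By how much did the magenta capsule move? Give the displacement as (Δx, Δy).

(-1.5, -1.7)

The magenta capsule started near (2.9, 3.4) and ended near (1.4, 1.7).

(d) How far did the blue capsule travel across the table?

3.4

From (10.5, 5.0) to (12.5, 2.2), the blue capsule covered √(2.0² + 2.8²) ≈ 3.4 units.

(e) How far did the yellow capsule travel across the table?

1.9

The yellow capsule moved from about (2.5, 6.2) to (0.8, 7.0), a distance of √(1.7² + 0.8²) ≈ 1.9.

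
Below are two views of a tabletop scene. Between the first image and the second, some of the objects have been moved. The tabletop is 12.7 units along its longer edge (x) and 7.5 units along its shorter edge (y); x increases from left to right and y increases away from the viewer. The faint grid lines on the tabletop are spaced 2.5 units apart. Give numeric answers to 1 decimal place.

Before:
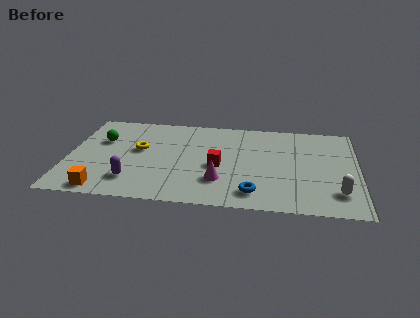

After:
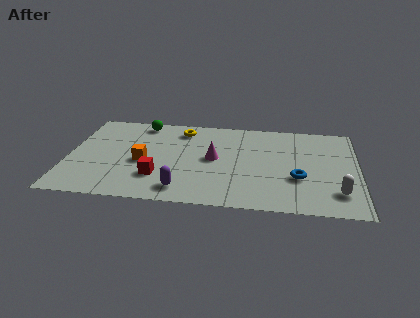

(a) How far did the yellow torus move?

2.6

The yellow torus moved from about (3.1, 4.3) to (4.9, 6.2), a distance of √(1.8² + 1.9²) ≈ 2.6.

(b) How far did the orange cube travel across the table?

3.0

From (1.7, 0.8) to (3.3, 3.3), the orange cube covered √(1.6² + 2.5²) ≈ 3.0 units.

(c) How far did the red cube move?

2.9

From (6.6, 3.3) to (4.0, 2.1), the red cube covered √(2.6² + 1.2²) ≈ 2.9 units.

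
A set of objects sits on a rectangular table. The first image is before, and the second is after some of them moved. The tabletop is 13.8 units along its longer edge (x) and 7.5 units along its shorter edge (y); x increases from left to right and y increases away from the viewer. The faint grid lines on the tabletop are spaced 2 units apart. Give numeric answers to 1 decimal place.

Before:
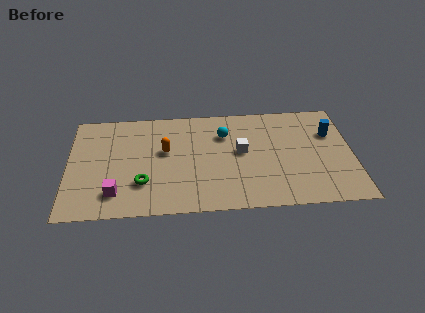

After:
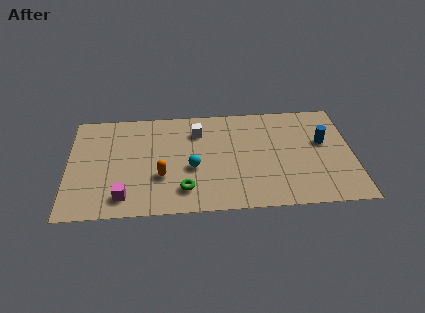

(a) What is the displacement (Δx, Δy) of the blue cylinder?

(-0.4, -0.6)

The blue cylinder started near (12.8, 5.1) and ended near (12.4, 4.5).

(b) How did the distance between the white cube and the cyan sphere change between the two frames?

+1.1

Before: roughly 1.5 units apart; after: 2.6. That's 1.1 units further apart.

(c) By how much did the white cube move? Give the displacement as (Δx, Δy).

(-2.1, 1.6)

The white cube started near (8.4, 4.1) and ended near (6.3, 5.7).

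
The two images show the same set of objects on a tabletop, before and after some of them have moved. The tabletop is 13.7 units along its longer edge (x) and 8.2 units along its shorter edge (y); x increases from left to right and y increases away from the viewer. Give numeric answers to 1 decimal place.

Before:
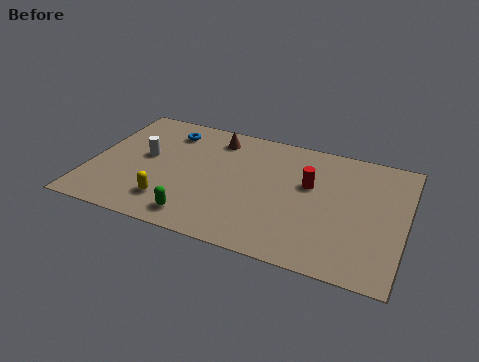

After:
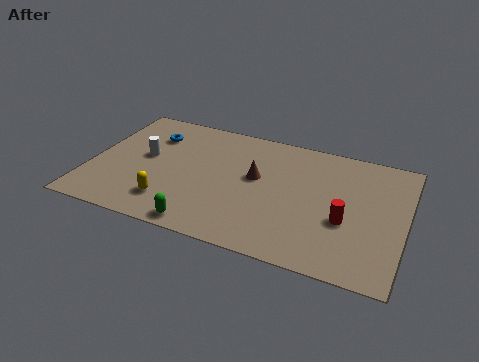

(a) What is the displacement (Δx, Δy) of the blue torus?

(-0.7, -0.5)

From the two frames, the blue torus sits at roughly (3.1, 6.6) before and (2.4, 6.1) after.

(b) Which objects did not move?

the yellow capsule and the white cylinder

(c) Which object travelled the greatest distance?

the brown cone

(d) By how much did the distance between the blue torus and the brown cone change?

+2.9

The distance was about 2.1 in the first image and 5.0 in the second, so they moved 2.9 units further apart.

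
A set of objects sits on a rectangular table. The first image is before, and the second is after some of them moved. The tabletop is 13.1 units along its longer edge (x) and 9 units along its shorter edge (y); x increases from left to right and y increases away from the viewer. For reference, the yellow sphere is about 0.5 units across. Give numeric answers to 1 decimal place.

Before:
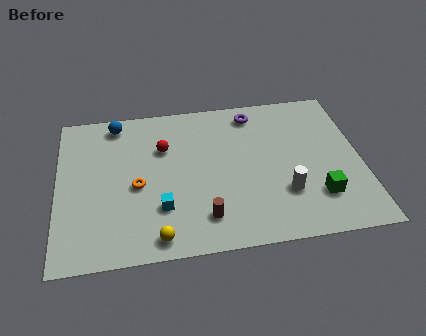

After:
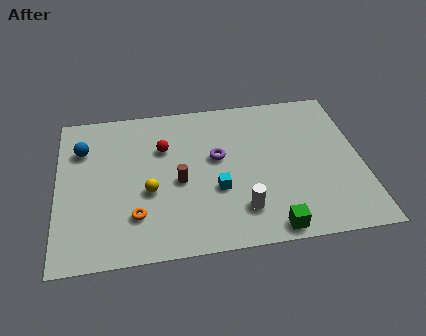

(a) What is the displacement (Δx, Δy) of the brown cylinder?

(-1.0, 2.2)

From the two frames, the brown cylinder sits at roughly (6.2, 1.8) before and (5.2, 4.0) after.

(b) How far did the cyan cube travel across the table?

2.5

The cyan cube was near (4.4, 2.6) before and (6.8, 3.3) after, so it travelled √(2.4² + 0.7²) ≈ 2.5 units.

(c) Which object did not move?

the red sphere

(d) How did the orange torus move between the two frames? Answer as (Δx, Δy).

(-0.1, -1.7)

The orange torus started near (3.4, 4.0) and ended near (3.3, 2.3).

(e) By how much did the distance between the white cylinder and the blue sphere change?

-0.7

They were about 8.8 units apart before and 8.1 after — 0.7 units closer together.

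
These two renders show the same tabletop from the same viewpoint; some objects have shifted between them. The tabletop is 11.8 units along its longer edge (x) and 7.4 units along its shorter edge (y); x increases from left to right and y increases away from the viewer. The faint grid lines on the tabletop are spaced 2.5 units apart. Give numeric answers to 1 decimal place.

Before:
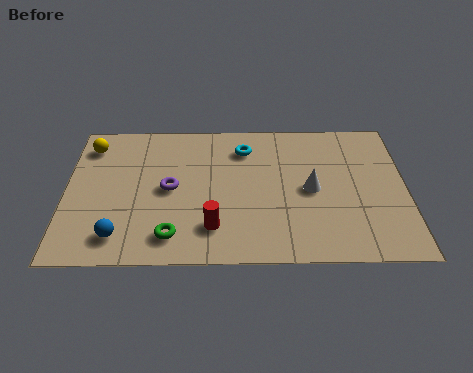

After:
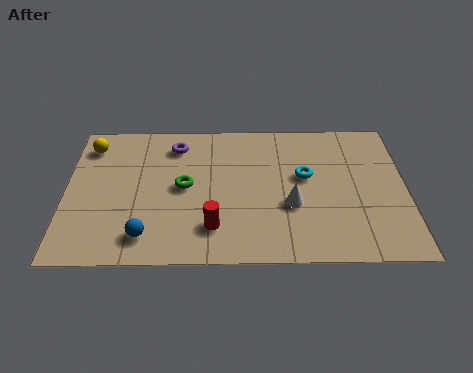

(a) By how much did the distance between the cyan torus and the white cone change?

-1.6

Before: roughly 3.2 units apart; after: 1.6. That's 1.6 units closer together.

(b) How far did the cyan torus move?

2.6

From (6.2, 5.8) to (8.3, 4.3), the cyan torus covered √(2.1² + 1.5²) ≈ 2.6 units.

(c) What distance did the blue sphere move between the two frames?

0.9

The blue sphere was near (1.9, 1.3) before and (2.8, 1.3) after, so it travelled √(0.9² + 0.0²) ≈ 0.9 units.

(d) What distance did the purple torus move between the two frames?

2.3

The purple torus moved from about (3.6, 3.7) to (3.8, 6.0), a distance of √(0.2² + 2.3²) ≈ 2.3.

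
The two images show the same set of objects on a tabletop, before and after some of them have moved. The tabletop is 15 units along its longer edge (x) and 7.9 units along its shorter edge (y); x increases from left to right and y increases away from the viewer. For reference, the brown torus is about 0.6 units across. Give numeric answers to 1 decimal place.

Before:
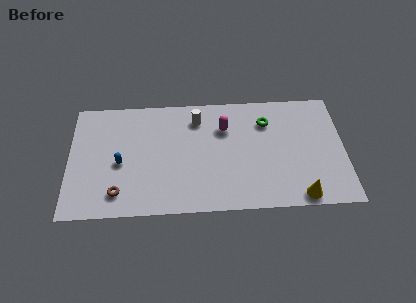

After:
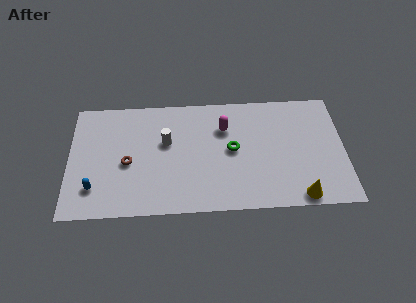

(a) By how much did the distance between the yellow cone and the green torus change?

-0.5

Before: roughly 5.4 units apart; after: 4.9. That's 0.5 units closer together.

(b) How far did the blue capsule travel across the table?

2.1

The blue capsule moved from about (2.8, 3.5) to (1.4, 1.9), a distance of √(1.4² + 1.6²) ≈ 2.1.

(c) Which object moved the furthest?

the green torus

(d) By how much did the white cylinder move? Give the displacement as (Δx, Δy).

(-1.7, -1.5)

The white cylinder was at about (7.0, 6.3) and moved to about (5.3, 4.8).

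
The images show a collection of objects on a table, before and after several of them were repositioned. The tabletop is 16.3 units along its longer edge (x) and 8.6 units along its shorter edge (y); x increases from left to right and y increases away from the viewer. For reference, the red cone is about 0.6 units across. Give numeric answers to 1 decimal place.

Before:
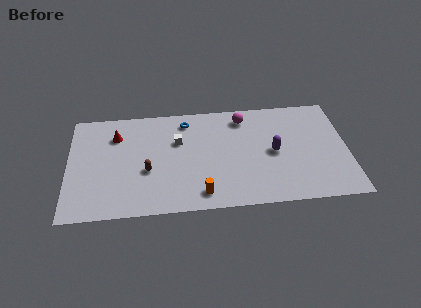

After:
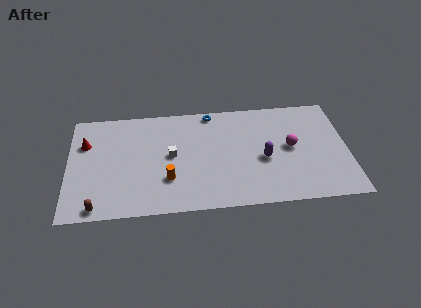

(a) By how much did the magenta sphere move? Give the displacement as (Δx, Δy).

(2.7, -2.7)

The magenta sphere started near (10.3, 7.2) and ended near (13.0, 4.5).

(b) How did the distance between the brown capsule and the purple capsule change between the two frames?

+2.7

Before: roughly 7.4 units apart; after: 10.1. That's 2.7 units further apart.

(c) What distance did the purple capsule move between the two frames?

0.8

From (12.0, 4.2) to (11.4, 3.7), the purple capsule covered √(0.6² + 0.5²) ≈ 0.8 units.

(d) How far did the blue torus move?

1.6

The blue torus moved from about (6.9, 7.2) to (8.4, 7.8), a distance of √(1.5² + 0.6²) ≈ 1.6.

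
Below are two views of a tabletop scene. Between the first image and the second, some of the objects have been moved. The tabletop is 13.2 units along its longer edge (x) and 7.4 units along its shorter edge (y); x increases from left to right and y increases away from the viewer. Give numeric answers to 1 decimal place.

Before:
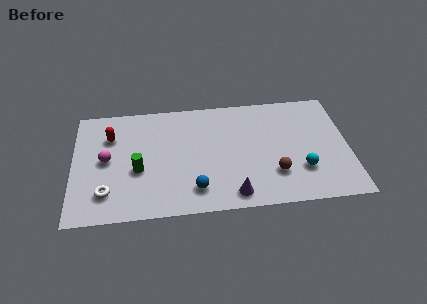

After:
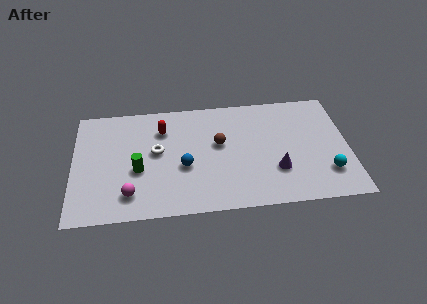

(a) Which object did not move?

the green cylinder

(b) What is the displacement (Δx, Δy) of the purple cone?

(2.1, 1.3)

The purple cone was at about (7.6, 1.0) and moved to about (9.7, 2.3).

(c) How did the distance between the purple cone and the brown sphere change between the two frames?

+1.1

Before: roughly 2.3 units apart; after: 3.4. That's 1.1 units further apart.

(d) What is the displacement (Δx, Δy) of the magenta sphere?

(1.1, -2.3)

The magenta sphere was at about (1.6, 3.8) and moved to about (2.7, 1.5).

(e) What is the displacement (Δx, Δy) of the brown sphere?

(-2.6, 2.2)

From the two frames, the brown sphere sits at roughly (9.6, 2.1) before and (7.0, 4.3) after.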